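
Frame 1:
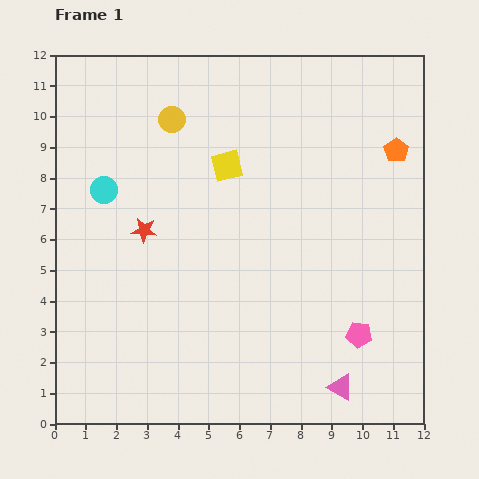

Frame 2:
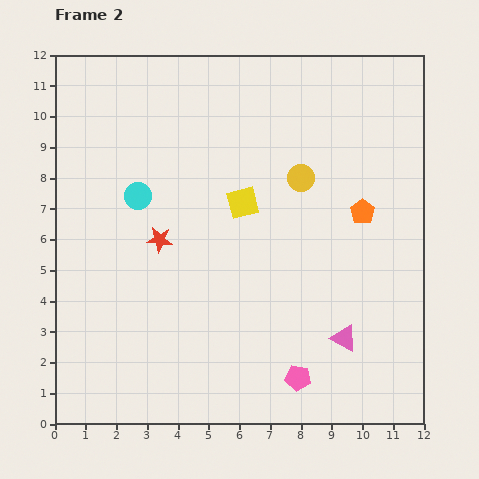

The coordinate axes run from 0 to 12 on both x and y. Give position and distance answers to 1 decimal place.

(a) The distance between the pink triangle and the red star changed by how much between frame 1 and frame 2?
-1.4

Distance in frame 1: 8.2. Distance in frame 2: 6.8.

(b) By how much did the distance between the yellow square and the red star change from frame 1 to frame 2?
-0.4

Distance in frame 1: 3.4. Distance in frame 2: 3.0.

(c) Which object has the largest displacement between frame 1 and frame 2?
the yellow circle

(moved 4.6; next 2.4)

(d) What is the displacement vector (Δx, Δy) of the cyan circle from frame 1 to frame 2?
(1.1, -0.2)

The cyan circle was at (1.6, 7.6) in frame 1 and (2.7, 7.4) in frame 2.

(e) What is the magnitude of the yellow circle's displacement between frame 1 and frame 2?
4.6

The yellow circle moved from (3.8, 9.9) to (8.0, 8.0), a distance of √(4.2² + 1.9²) ≈ 4.6.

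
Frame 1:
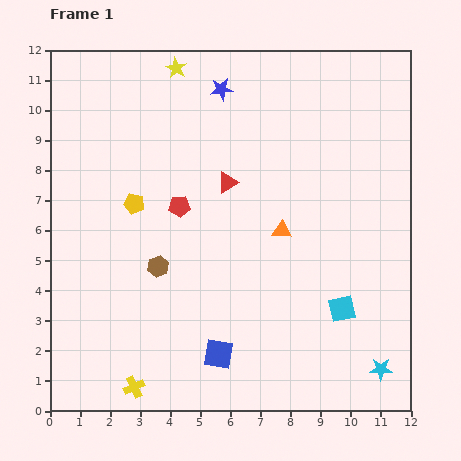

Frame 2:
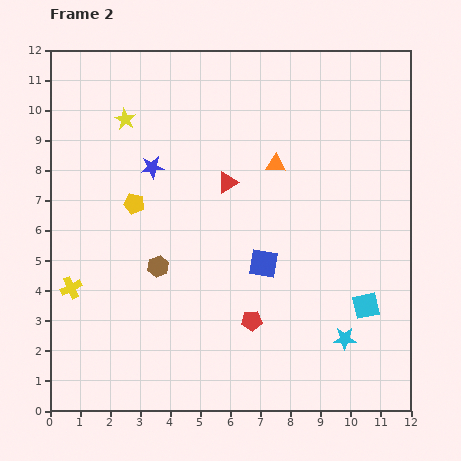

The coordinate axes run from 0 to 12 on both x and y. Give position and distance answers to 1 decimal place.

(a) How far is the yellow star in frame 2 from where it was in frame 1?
2.4

The yellow star moved from (4.2, 11.4) to (2.5, 9.7), a distance of √(1.7² + 1.7²) ≈ 2.4.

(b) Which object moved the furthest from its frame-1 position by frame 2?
the red pentagon

(moved 4.5; next 3.9)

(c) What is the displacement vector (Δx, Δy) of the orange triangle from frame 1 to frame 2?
(-0.2, 2.2)

The orange triangle was at (7.7, 6.0) in frame 1 and (7.5, 8.2) in frame 2.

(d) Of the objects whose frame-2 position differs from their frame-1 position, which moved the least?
the cyan square

(moved 0.8)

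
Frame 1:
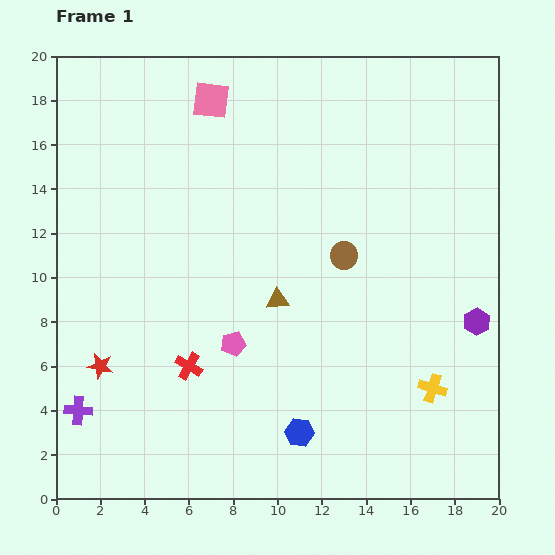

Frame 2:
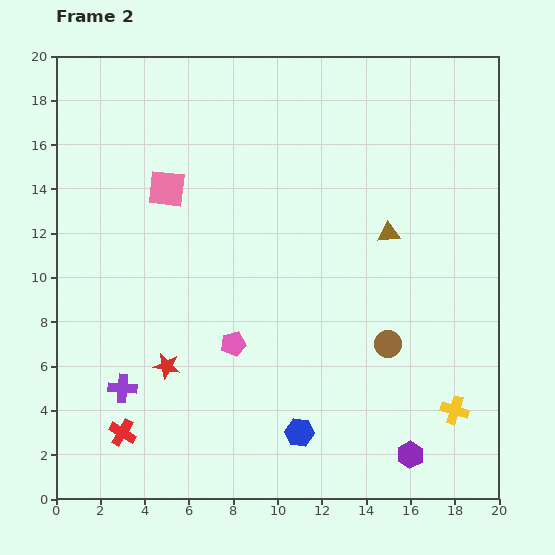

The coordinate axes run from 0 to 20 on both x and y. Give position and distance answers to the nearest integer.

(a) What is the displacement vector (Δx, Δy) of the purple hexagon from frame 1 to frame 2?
(-3, -6)

The purple hexagon was at (19, 8) in frame 1 and (16, 2) in frame 2.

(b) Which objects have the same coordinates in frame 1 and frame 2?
the blue hexagon, the pink pentagon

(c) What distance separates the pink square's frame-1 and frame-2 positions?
4

The pink square moved from (7, 18) to (5, 14), a distance of √(2² + 4²) ≈ 4.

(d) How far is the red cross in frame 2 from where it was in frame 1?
4

The red cross moved from (6, 6) to (3, 3), a distance of √(3² + 3²) ≈ 4.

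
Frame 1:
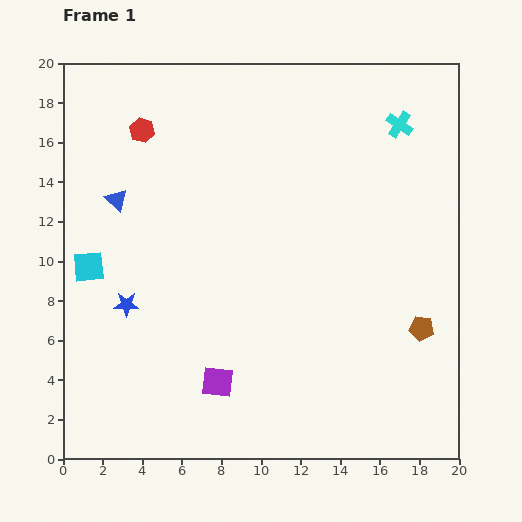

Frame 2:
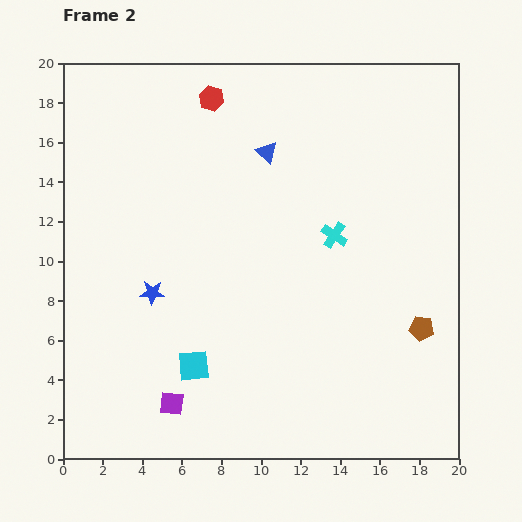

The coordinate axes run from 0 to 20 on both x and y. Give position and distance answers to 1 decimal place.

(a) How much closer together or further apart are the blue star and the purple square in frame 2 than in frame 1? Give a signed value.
-0.3

Distance in frame 1: 6.0. Distance in frame 2: 5.7.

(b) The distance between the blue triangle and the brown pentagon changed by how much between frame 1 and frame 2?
-4.9

Distance in frame 1: 16.7. Distance in frame 2: 11.8.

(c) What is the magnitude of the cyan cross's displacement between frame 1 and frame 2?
6.5

The cyan cross moved from (17.0, 16.9) to (13.7, 11.3), a distance of √(3.3² + 5.6²) ≈ 6.5.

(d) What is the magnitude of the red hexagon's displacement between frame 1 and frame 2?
3.8

The red hexagon moved from (4.0, 16.6) to (7.5, 18.2), a distance of √(3.5² + 1.6²) ≈ 3.8.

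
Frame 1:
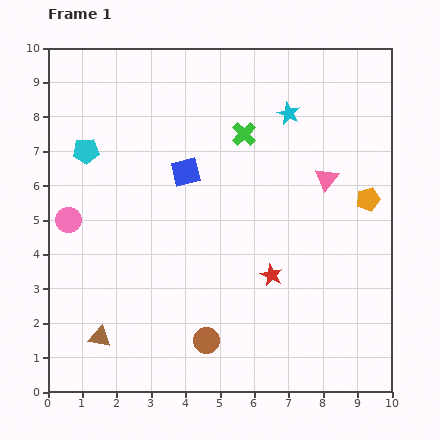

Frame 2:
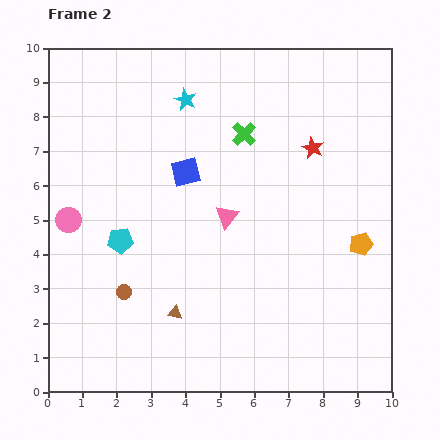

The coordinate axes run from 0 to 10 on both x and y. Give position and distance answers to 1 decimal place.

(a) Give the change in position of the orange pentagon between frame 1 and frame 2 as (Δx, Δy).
(-0.2, -1.3)

The orange pentagon was at (9.3, 5.6) in frame 1 and (9.1, 4.3) in frame 2.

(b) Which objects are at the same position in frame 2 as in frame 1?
the green cross, the pink circle, the blue square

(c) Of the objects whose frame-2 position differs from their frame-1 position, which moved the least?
the orange pentagon

(moved 1.3)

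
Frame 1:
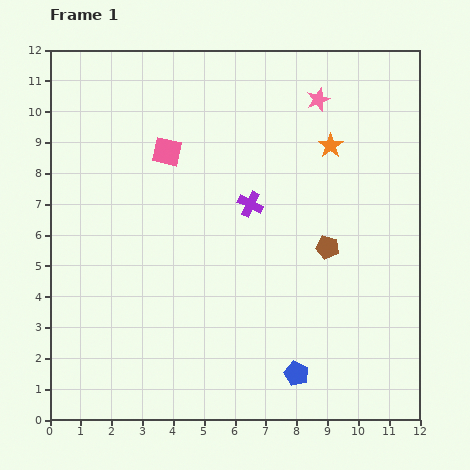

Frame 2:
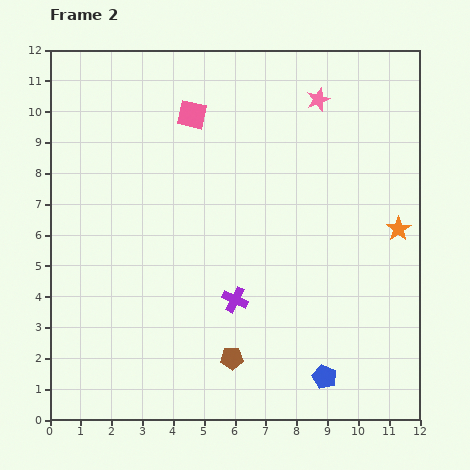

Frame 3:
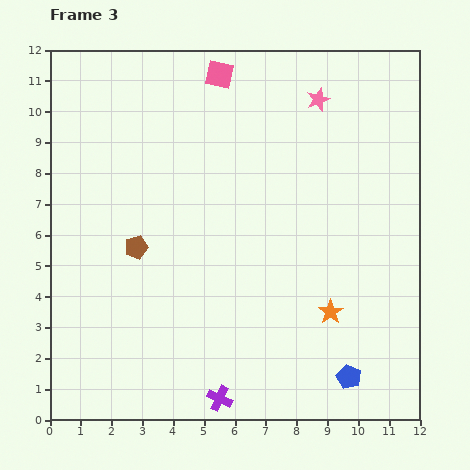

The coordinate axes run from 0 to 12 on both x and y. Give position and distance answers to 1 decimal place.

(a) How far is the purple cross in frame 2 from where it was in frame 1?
3.1

The purple cross moved from (6.5, 7.0) to (6.0, 3.9), a distance of √(0.5² + 3.1²) ≈ 3.1.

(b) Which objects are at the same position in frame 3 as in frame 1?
the pink star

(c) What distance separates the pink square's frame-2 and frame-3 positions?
1.6

The pink square moved from (4.6, 9.9) to (5.5, 11.2), a distance of √(0.9² + 1.3²) ≈ 1.6.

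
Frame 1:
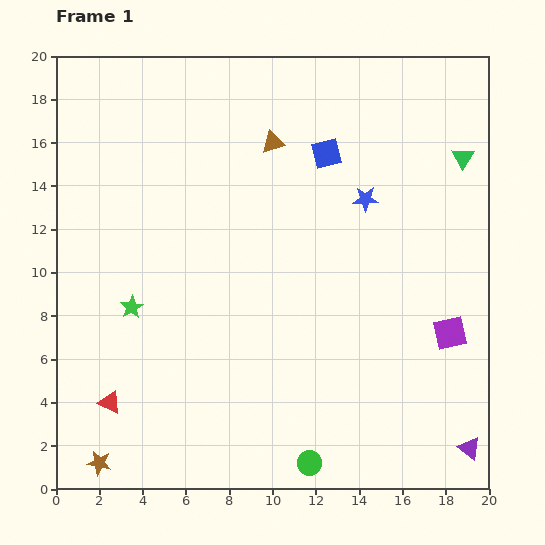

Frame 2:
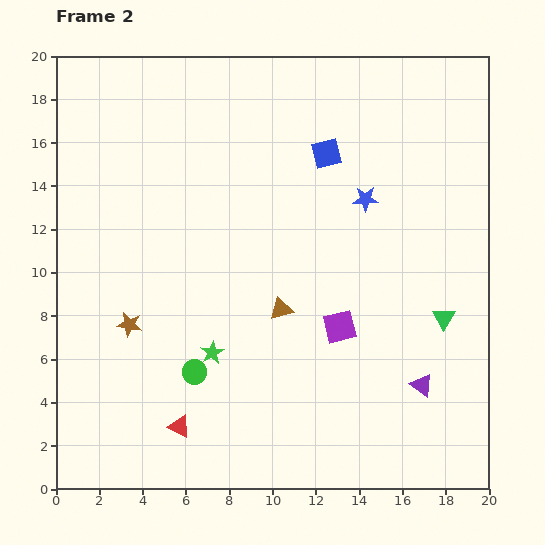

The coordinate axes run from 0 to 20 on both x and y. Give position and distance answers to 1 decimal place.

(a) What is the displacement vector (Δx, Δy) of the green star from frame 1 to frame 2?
(3.7, -2.1)

The green star was at (3.5, 8.4) in frame 1 and (7.2, 6.3) in frame 2.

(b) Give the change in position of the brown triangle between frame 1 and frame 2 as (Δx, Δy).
(0.4, -7.7)

The brown triangle was at (10.0, 16.0) in frame 1 and (10.4, 8.3) in frame 2.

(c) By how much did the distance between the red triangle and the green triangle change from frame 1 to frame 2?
-6.6

Distance in frame 1: 19.8. Distance in frame 2: 13.2.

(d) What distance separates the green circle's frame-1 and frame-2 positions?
6.8

The green circle moved from (11.7, 1.2) to (6.4, 5.4), a distance of √(5.3² + 4.2²) ≈ 6.8.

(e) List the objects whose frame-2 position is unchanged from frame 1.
the blue square, the blue star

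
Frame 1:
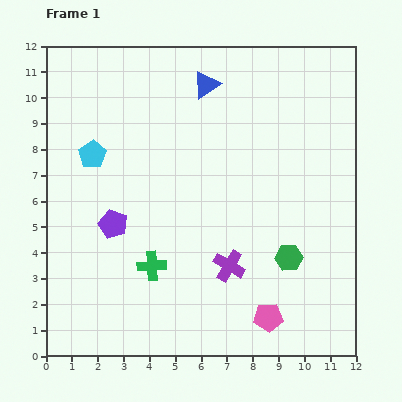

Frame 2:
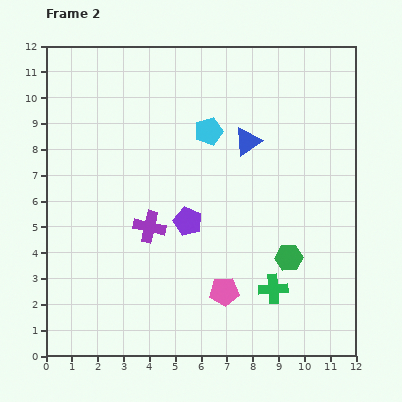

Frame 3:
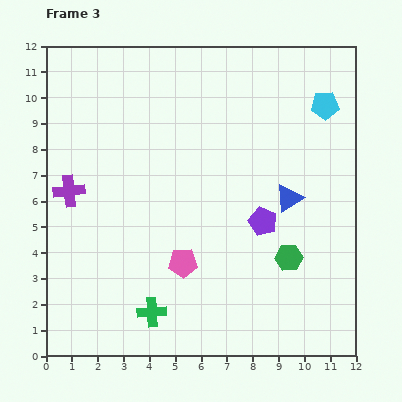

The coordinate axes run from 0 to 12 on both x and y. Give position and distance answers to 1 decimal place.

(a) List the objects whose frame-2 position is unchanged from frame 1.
the green hexagon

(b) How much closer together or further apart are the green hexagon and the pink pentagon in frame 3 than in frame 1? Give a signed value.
+1.7

Distance in frame 1: 2.4. Distance in frame 3: 4.1.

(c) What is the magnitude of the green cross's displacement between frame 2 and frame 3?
4.8

The green cross moved from (8.8, 2.6) to (4.1, 1.7), a distance of √(4.7² + 0.9²) ≈ 4.8.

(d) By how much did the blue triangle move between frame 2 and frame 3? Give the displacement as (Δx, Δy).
(1.6, -2.2)

The blue triangle was at (7.8, 8.3) in frame 2 and (9.4, 6.1) in frame 3.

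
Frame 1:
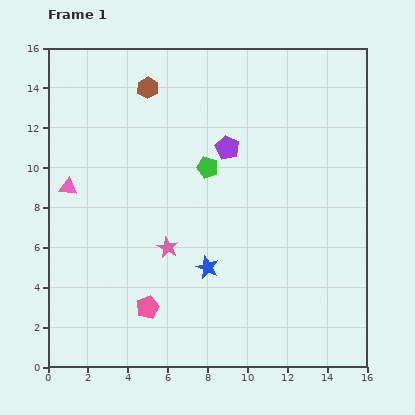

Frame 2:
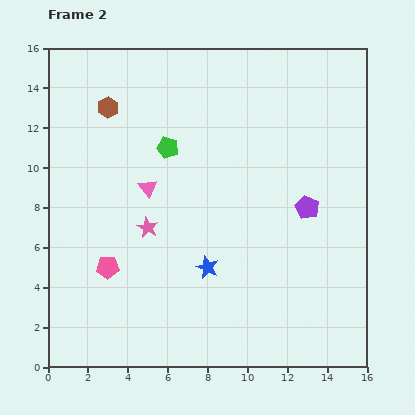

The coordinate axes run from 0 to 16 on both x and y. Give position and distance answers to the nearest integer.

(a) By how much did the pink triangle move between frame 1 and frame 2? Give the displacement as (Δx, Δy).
(4, 0)

The pink triangle was at (1, 9) in frame 1 and (5, 9) in frame 2.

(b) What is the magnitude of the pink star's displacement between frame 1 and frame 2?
1

The pink star moved from (6, 6) to (5, 7), a distance of √(1² + 1²) ≈ 1.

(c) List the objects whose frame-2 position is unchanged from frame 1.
the blue star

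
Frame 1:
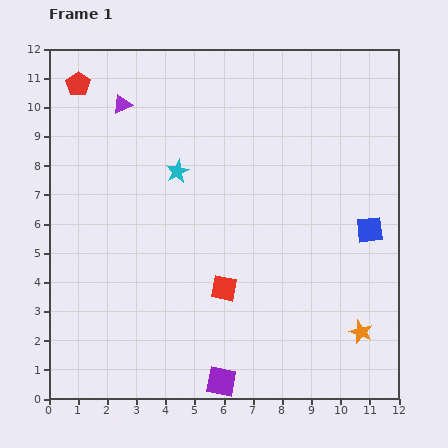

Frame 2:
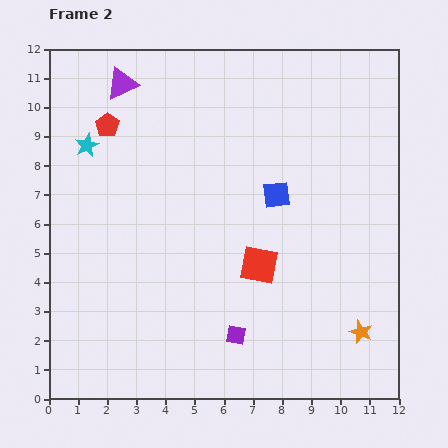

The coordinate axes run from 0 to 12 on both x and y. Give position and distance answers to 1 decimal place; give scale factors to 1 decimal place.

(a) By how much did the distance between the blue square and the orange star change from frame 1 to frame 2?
+2.0

Distance in frame 1: 3.5. Distance in frame 2: 5.5.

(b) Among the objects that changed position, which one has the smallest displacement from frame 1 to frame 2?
the purple triangle

(moved 0.7)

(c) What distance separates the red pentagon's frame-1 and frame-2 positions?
1.7

The red pentagon moved from (1.0, 10.8) to (2.0, 9.4), a distance of √(1.0² + 1.4²) ≈ 1.7.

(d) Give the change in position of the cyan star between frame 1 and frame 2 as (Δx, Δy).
(-3.1, 0.9)

The cyan star was at (4.4, 7.8) in frame 1 and (1.3, 8.7) in frame 2.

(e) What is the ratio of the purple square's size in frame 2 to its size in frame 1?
0.6×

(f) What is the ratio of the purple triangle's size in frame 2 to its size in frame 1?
1.7×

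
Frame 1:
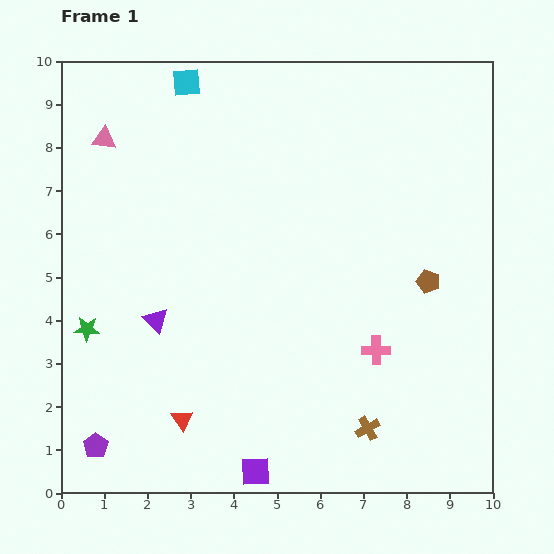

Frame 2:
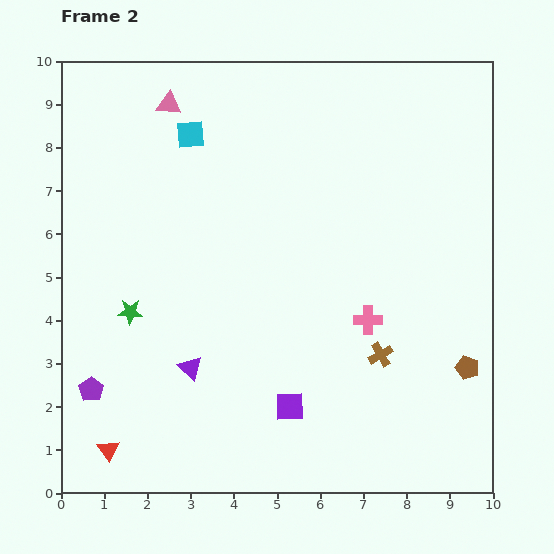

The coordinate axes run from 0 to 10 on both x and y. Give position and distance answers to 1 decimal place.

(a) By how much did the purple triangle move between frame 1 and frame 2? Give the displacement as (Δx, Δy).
(0.8, -1.1)

The purple triangle was at (2.2, 4.0) in frame 1 and (3.0, 2.9) in frame 2.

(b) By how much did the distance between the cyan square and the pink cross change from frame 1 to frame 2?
-1.7

Distance in frame 1: 7.6. Distance in frame 2: 5.9.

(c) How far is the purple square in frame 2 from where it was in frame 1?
1.7

The purple square moved from (4.5, 0.5) to (5.3, 2.0), a distance of √(0.8² + 1.5²) ≈ 1.7.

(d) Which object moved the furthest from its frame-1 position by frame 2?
the brown pentagon

(moved 2.2; next 1.8)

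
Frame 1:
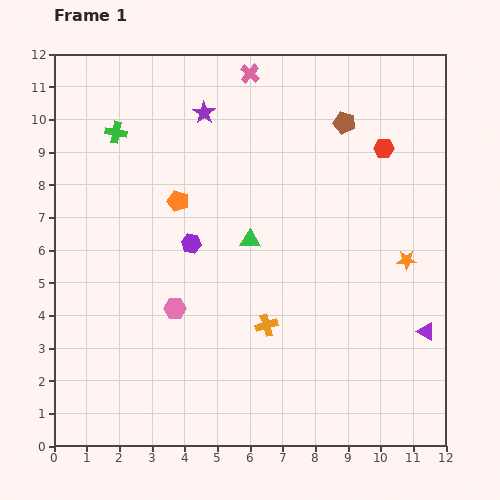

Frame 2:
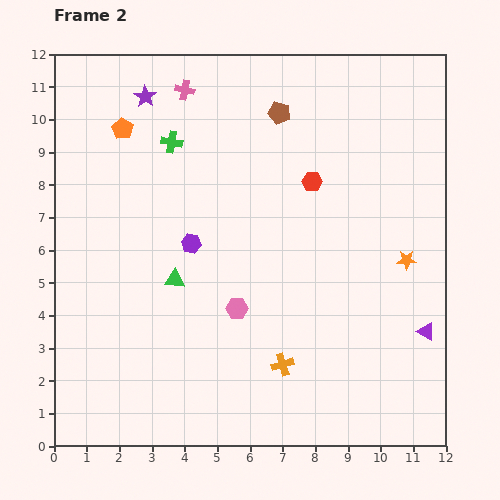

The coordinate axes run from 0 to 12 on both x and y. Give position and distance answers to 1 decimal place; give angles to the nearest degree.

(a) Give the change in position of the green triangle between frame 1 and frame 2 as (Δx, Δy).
(-2.3, -1.2)

The green triangle was at (6.0, 6.3) in frame 1 and (3.7, 5.1) in frame 2.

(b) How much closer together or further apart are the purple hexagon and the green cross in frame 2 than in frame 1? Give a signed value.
-0.9

Distance in frame 1: 4.1. Distance in frame 2: 3.2.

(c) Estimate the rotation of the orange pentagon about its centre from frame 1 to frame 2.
16° clockwise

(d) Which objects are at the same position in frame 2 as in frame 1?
the purple hexagon, the orange star, the purple triangle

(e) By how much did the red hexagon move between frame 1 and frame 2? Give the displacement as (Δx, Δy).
(-2.2, -1.0)

The red hexagon was at (10.1, 9.1) in frame 1 and (7.9, 8.1) in frame 2.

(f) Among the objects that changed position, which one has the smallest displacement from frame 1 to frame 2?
the orange cross

(moved 1.3)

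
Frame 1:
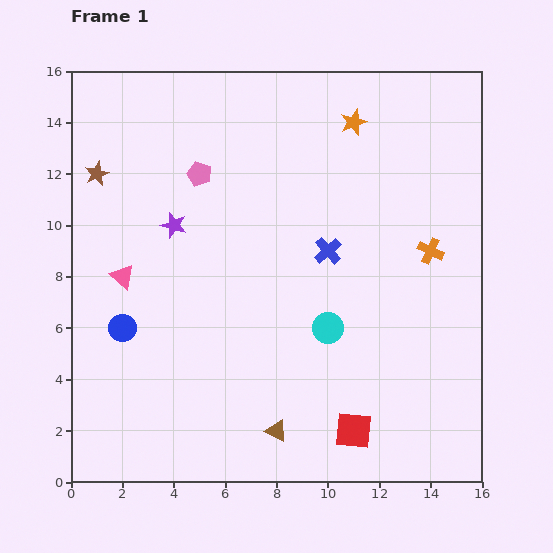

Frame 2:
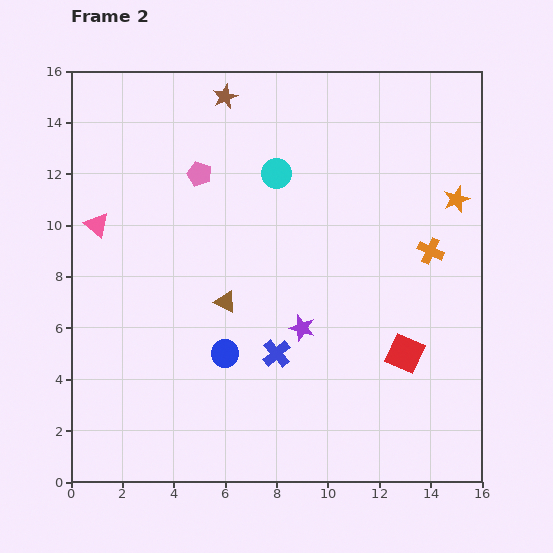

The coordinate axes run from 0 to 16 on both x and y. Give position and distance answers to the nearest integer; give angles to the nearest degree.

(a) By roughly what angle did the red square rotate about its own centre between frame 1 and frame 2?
19° clockwise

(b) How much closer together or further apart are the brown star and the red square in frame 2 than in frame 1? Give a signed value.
-2

Distance in frame 1: 14. Distance in frame 2: 12.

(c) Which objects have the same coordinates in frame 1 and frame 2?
the pink pentagon, the orange cross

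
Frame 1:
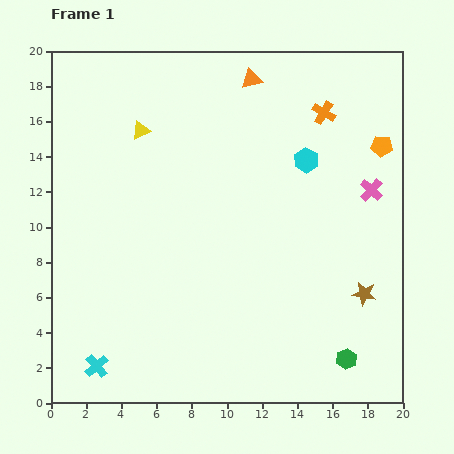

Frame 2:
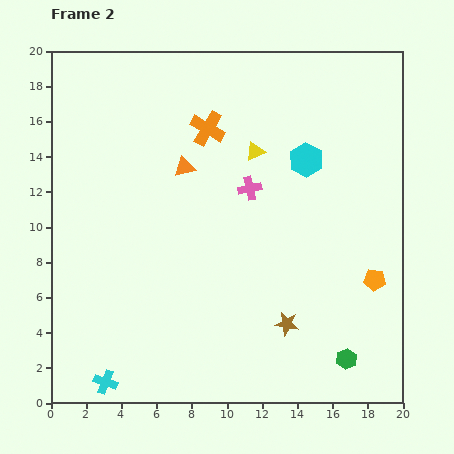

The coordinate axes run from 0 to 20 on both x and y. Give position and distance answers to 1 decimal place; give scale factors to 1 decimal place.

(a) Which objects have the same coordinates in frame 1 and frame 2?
the cyan hexagon, the green hexagon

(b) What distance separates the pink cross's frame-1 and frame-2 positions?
6.9

The pink cross moved from (18.2, 12.1) to (11.3, 12.2), a distance of √(6.9² + 0.1²) ≈ 6.9.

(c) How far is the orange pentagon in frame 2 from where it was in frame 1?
7.6

The orange pentagon moved from (18.8, 14.6) to (18.4, 7.0), a distance of √(0.4² + 7.6²) ≈ 7.6.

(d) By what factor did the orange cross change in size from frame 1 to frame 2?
1.5×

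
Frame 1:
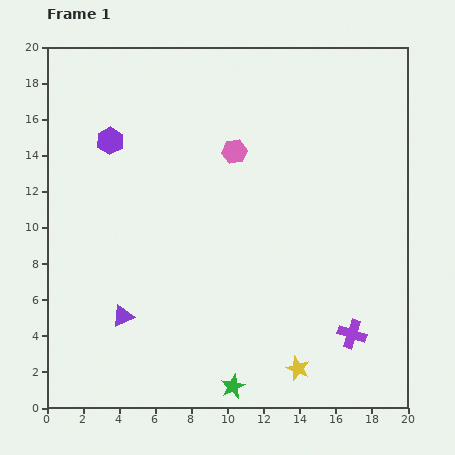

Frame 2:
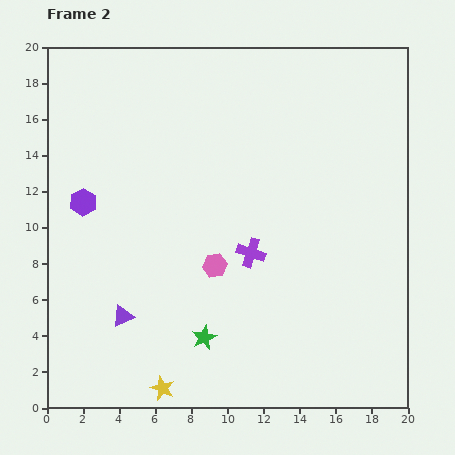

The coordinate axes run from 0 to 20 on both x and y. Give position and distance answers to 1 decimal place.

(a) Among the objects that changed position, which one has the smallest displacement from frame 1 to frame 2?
the green star

(moved 3.1)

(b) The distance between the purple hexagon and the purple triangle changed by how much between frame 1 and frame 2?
-3.0

Distance in frame 1: 9.7. Distance in frame 2: 6.7.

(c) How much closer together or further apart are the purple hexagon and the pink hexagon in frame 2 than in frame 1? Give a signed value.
+1.2

Distance in frame 1: 6.9. Distance in frame 2: 8.1.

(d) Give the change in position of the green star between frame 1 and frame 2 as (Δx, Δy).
(-1.6, 2.7)

The green star was at (10.3, 1.2) in frame 1 and (8.7, 3.9) in frame 2.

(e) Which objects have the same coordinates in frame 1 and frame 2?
the purple triangle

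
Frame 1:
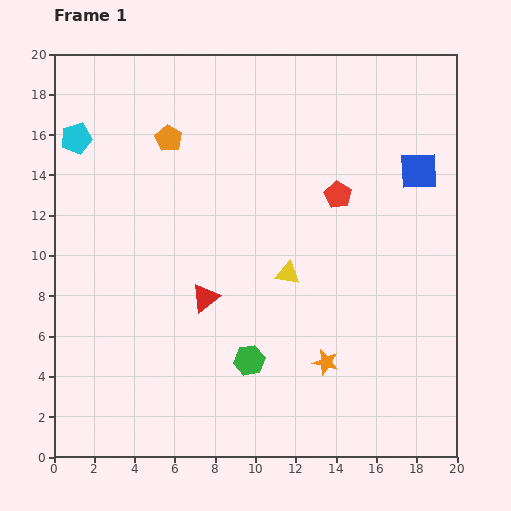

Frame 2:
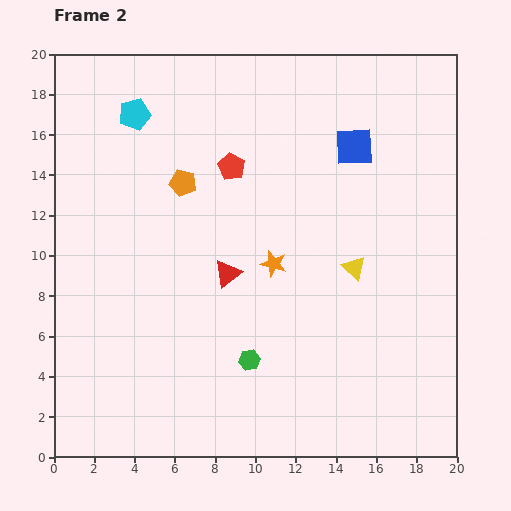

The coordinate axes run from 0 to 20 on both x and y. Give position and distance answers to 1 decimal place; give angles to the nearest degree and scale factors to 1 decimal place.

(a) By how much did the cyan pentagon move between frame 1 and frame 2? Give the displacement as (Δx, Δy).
(2.9, 1.2)

The cyan pentagon was at (1.1, 15.8) in frame 1 and (4.0, 17.0) in frame 2.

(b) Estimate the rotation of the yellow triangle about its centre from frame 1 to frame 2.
33° clockwise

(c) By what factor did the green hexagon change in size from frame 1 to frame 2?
0.7×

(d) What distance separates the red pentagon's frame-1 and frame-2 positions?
5.5

The red pentagon moved from (14.1, 13.0) to (8.8, 14.4), a distance of √(5.3² + 1.4²) ≈ 5.5.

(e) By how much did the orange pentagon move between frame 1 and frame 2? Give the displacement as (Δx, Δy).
(0.7, -2.2)

The orange pentagon was at (5.7, 15.8) in frame 1 and (6.4, 13.6) in frame 2.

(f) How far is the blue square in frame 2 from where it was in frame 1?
3.4

The blue square moved from (18.1, 14.2) to (14.9, 15.4), a distance of √(3.2² + 1.2²) ≈ 3.4.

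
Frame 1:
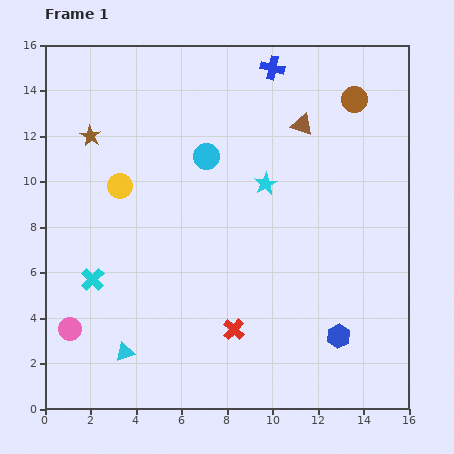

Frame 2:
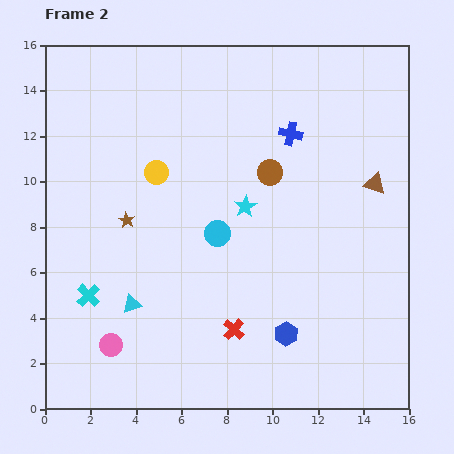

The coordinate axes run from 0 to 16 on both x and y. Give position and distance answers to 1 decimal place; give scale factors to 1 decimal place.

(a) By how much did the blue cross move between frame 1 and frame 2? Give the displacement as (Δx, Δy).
(0.8, -2.9)

The blue cross was at (10.0, 15.0) in frame 1 and (10.8, 12.1) in frame 2.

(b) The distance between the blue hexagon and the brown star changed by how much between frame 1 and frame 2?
-5.4

Distance in frame 1: 14.0. Distance in frame 2: 8.6.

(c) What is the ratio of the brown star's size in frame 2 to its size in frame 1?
0.8×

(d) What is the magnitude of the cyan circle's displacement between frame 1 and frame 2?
3.4

The cyan circle moved from (7.1, 11.1) to (7.6, 7.7), a distance of √(0.5² + 3.4²) ≈ 3.4.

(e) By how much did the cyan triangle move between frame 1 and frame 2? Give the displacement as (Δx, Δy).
(0.3, 2.1)

The cyan triangle was at (3.5, 2.5) in frame 1 and (3.8, 4.6) in frame 2.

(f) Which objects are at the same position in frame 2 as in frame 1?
the red cross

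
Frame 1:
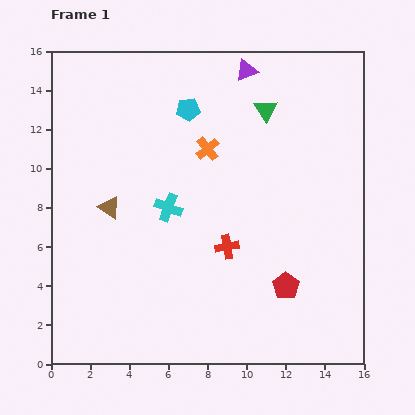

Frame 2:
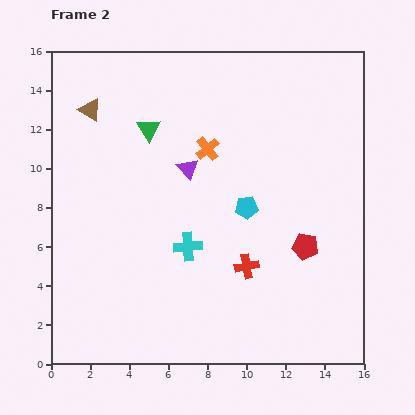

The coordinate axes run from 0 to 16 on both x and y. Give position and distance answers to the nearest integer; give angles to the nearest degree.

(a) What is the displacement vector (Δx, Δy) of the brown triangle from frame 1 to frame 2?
(-1, 5)

The brown triangle was at (3, 8) in frame 1 and (2, 13) in frame 2.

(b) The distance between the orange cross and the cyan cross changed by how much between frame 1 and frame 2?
+1

Distance in frame 1: 4. Distance in frame 2: 5.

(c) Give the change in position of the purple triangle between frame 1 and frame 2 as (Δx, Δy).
(-3, -5)

The purple triangle was at (10, 15) in frame 1 and (7, 10) in frame 2.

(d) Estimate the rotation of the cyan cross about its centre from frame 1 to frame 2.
26° counter-clockwise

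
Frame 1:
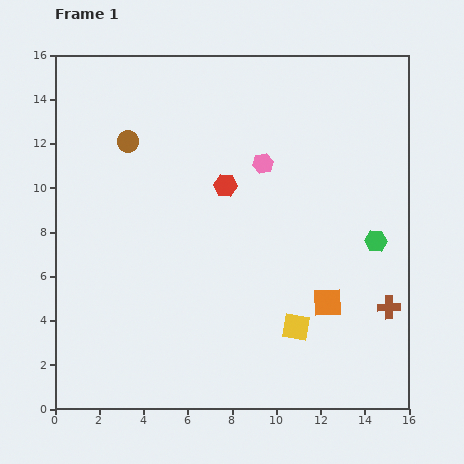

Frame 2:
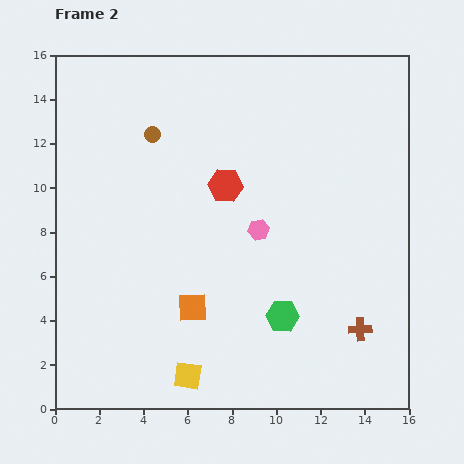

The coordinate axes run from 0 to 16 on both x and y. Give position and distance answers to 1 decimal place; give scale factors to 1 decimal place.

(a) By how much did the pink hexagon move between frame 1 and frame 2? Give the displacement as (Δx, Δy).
(-0.2, -3.0)

The pink hexagon was at (9.4, 11.1) in frame 1 and (9.2, 8.1) in frame 2.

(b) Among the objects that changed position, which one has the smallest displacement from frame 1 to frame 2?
the brown circle

(moved 1.1)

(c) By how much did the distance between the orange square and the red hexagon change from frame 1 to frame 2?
-1.3

Distance in frame 1: 7.0. Distance in frame 2: 5.7.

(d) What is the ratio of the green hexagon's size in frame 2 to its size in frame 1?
1.5×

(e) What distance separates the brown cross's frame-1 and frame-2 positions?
1.6

The brown cross moved from (15.1, 4.6) to (13.8, 3.6), a distance of √(1.3² + 1.0²) ≈ 1.6.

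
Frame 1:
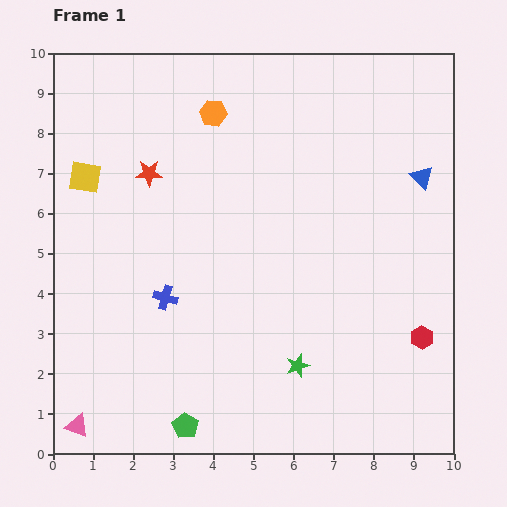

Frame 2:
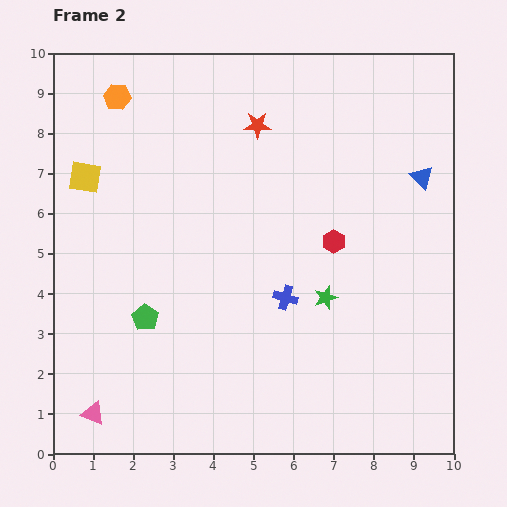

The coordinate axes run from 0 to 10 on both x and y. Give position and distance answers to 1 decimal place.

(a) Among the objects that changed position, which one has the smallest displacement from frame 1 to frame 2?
the pink triangle

(moved 0.5)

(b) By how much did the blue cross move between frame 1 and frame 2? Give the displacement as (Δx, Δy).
(3.0, 0.0)

The blue cross was at (2.8, 3.9) in frame 1 and (5.8, 3.9) in frame 2.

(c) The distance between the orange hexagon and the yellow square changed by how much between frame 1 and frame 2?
-1.4

Distance in frame 1: 3.6. Distance in frame 2: 2.2.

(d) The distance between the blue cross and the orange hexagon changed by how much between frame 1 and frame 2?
+1.7

Distance in frame 1: 4.8. Distance in frame 2: 6.5.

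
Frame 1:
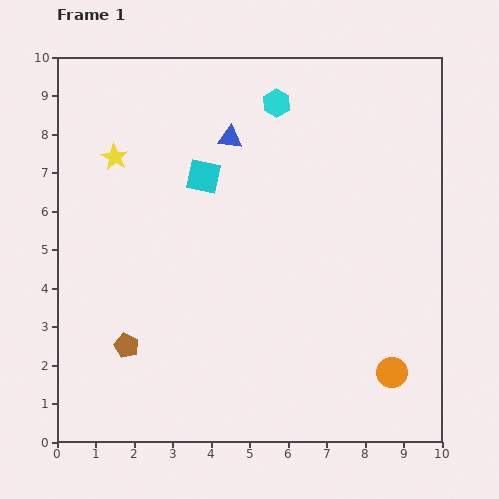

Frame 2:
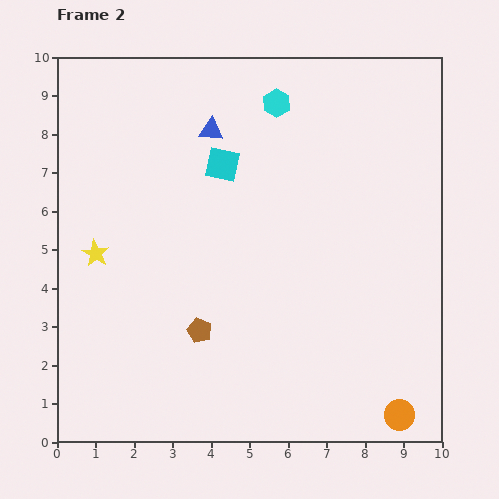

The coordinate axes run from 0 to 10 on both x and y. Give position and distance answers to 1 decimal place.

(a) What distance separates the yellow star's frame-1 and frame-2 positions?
2.5

The yellow star moved from (1.5, 7.4) to (1.0, 4.9), a distance of √(0.5² + 2.5²) ≈ 2.5.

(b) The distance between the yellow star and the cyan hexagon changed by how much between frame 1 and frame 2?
+1.7

Distance in frame 1: 4.4. Distance in frame 2: 6.1.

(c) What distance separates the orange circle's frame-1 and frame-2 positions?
1.1

The orange circle moved from (8.7, 1.8) to (8.9, 0.7), a distance of √(0.2² + 1.1²) ≈ 1.1.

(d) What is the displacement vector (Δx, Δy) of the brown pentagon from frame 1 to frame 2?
(1.9, 0.4)

The brown pentagon was at (1.8, 2.5) in frame 1 and (3.7, 2.9) in frame 2.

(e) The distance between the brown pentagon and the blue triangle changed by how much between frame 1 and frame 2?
-0.8

Distance in frame 1: 6.0. Distance in frame 2: 5.2.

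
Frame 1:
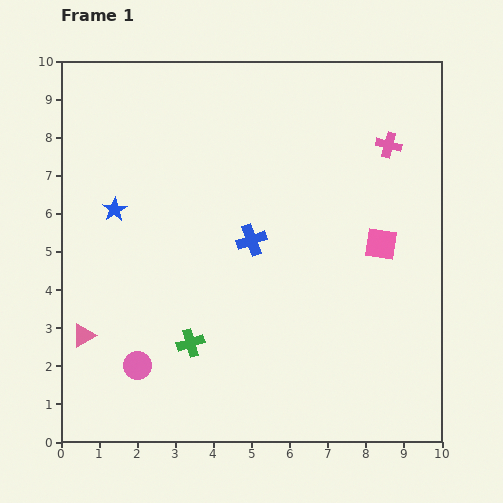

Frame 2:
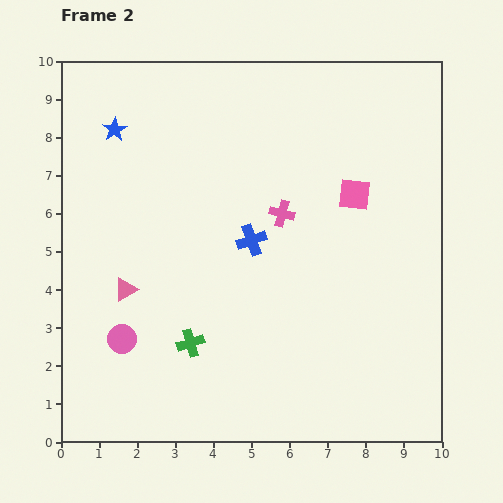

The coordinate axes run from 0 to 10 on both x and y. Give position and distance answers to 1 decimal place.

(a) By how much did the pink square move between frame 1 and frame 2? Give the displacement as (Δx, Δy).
(-0.7, 1.3)

The pink square was at (8.4, 5.2) in frame 1 and (7.7, 6.5) in frame 2.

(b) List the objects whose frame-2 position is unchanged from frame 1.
the green cross, the blue cross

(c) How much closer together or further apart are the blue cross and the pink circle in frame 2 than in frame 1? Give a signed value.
-0.2

Distance in frame 1: 4.5. Distance in frame 2: 4.3.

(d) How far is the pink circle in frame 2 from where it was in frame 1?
0.8

The pink circle moved from (2.0, 2.0) to (1.6, 2.7), a distance of √(0.4² + 0.7²) ≈ 0.8.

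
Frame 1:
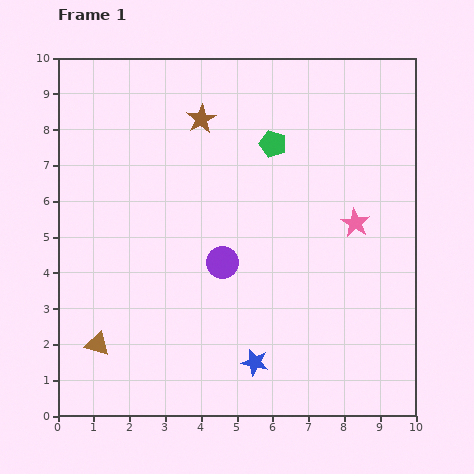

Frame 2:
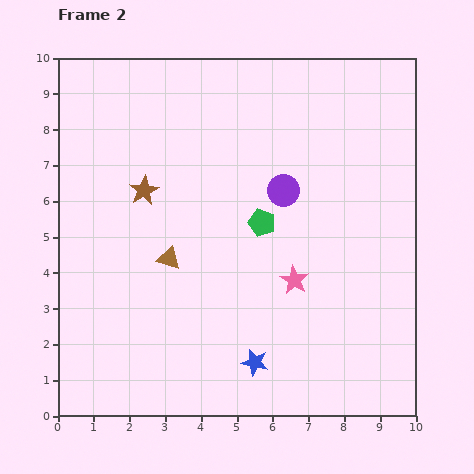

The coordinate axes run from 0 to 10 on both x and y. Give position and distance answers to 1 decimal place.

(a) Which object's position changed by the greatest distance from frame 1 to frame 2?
the brown triangle

(moved 3.1; next 2.6)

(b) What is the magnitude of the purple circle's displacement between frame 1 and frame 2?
2.6

The purple circle moved from (4.6, 4.3) to (6.3, 6.3), a distance of √(1.7² + 2.0²) ≈ 2.6.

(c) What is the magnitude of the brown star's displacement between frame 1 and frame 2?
2.6

The brown star moved from (4.0, 8.3) to (2.4, 6.3), a distance of √(1.6² + 2.0²) ≈ 2.6.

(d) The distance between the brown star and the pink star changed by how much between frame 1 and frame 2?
-0.3

Distance in frame 1: 5.2. Distance in frame 2: 4.9.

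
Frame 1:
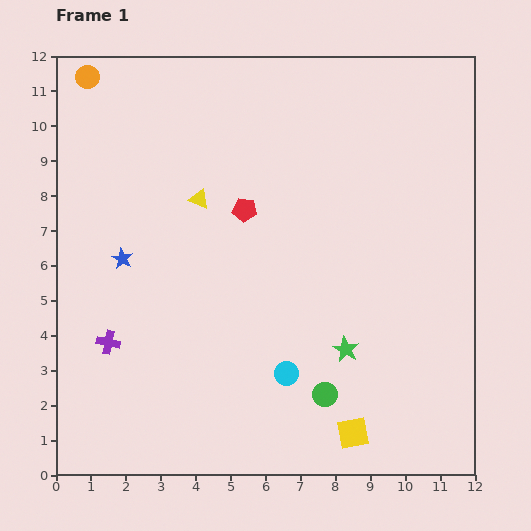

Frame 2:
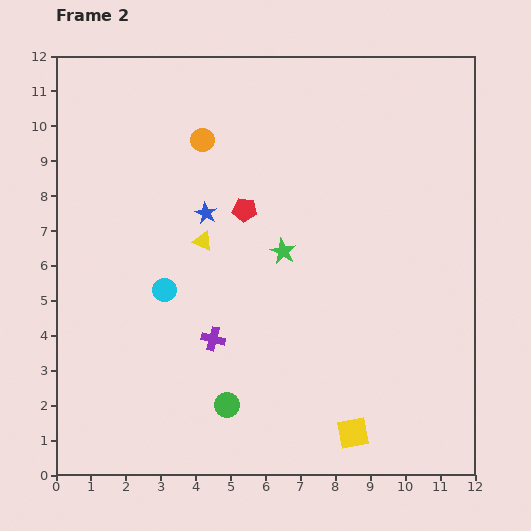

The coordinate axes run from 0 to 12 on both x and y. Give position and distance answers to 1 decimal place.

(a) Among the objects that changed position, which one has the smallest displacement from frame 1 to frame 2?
the yellow triangle

(moved 1.2)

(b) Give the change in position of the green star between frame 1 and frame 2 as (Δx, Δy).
(-1.8, 2.8)

The green star was at (8.3, 3.6) in frame 1 and (6.5, 6.4) in frame 2.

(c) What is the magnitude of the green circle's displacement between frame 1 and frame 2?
2.8

The green circle moved from (7.7, 2.3) to (4.9, 2.0), a distance of √(2.8² + 0.3²) ≈ 2.8.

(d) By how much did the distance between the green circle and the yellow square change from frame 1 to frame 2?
+2.3

Distance in frame 1: 1.4. Distance in frame 2: 3.7.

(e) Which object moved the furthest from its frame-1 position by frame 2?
the cyan circle

(moved 4.2; next 3.8)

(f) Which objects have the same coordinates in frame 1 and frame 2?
the red pentagon, the yellow square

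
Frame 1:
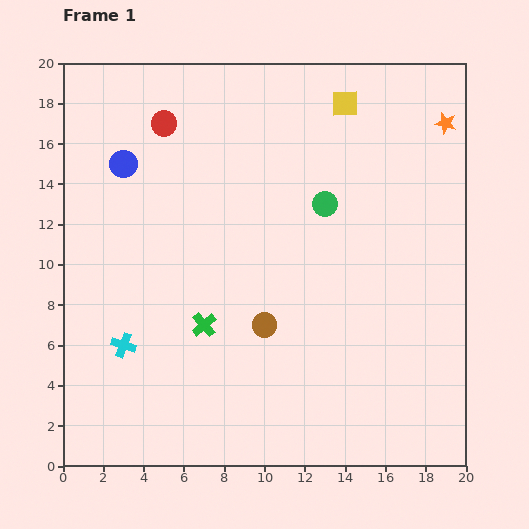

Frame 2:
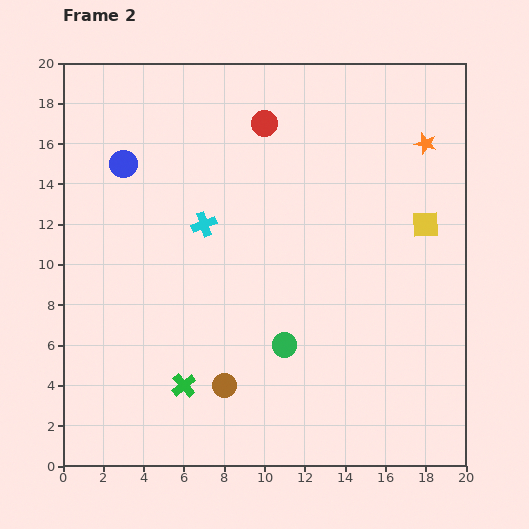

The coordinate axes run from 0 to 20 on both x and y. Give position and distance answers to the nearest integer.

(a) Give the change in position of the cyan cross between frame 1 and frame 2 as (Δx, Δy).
(4, 6)

The cyan cross was at (3, 6) in frame 1 and (7, 12) in frame 2.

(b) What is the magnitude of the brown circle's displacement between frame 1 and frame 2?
4

The brown circle moved from (10, 7) to (8, 4), a distance of √(2² + 3²) ≈ 4.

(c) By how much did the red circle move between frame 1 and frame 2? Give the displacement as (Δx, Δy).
(5, 0)

The red circle was at (5, 17) in frame 1 and (10, 17) in frame 2.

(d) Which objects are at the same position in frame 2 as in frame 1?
the blue circle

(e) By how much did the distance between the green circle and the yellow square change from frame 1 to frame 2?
+4

Distance in frame 1: 5. Distance in frame 2: 9.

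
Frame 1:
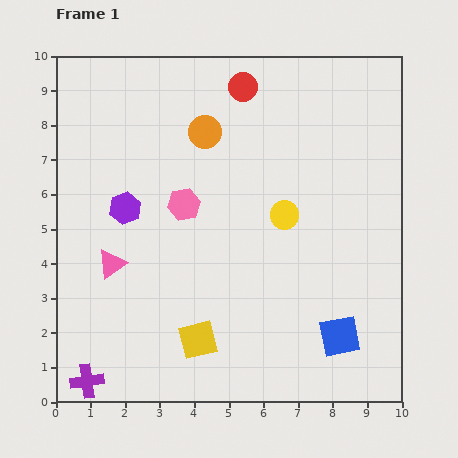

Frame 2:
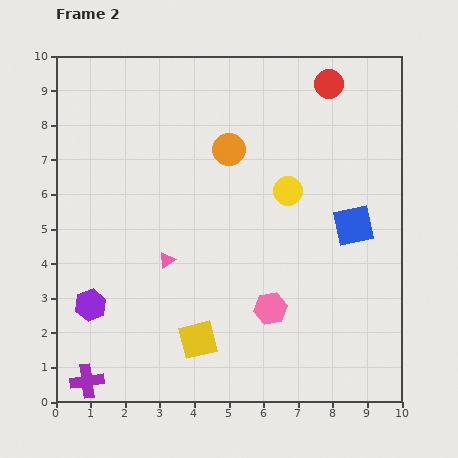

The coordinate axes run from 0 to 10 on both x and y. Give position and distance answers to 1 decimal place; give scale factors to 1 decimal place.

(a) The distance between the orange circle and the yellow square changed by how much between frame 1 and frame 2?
-0.4

Distance in frame 1: 6.0. Distance in frame 2: 5.6.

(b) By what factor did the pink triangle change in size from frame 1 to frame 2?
0.6×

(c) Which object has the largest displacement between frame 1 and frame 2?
the pink hexagon

(moved 3.9; next 3.2)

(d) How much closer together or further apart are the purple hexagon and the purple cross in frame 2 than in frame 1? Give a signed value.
-2.9

Distance in frame 1: 5.1. Distance in frame 2: 2.2.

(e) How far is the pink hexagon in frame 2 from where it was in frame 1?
3.9

The pink hexagon moved from (3.7, 5.7) to (6.2, 2.7), a distance of √(2.5² + 3.0²) ≈ 3.9.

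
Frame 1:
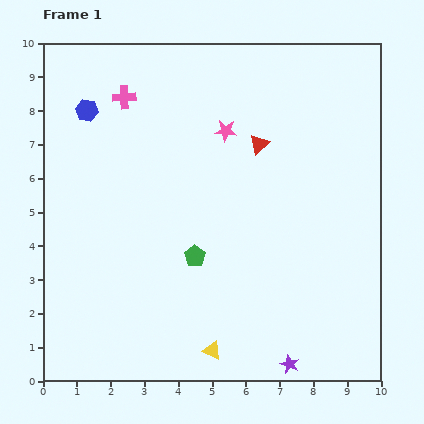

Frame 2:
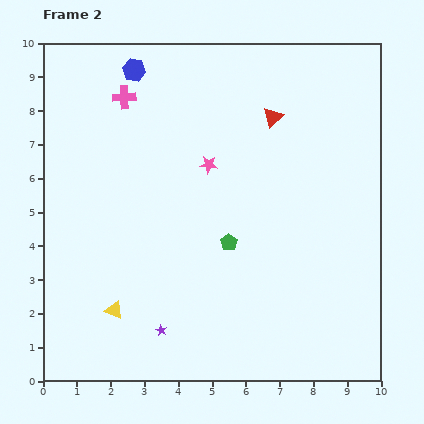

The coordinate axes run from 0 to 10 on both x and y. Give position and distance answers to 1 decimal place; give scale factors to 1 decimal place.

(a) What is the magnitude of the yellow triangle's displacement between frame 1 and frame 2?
3.1

The yellow triangle moved from (5.0, 0.9) to (2.1, 2.1), a distance of √(2.9² + 1.2²) ≈ 3.1.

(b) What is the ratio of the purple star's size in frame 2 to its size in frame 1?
0.6×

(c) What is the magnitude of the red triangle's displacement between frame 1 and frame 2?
0.9

The red triangle moved from (6.4, 7.0) to (6.8, 7.8), a distance of √(0.4² + 0.8²) ≈ 0.9.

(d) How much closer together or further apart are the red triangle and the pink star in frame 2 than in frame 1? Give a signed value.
+1.3

Distance in frame 1: 1.1. Distance in frame 2: 2.4.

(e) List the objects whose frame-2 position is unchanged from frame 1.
the pink cross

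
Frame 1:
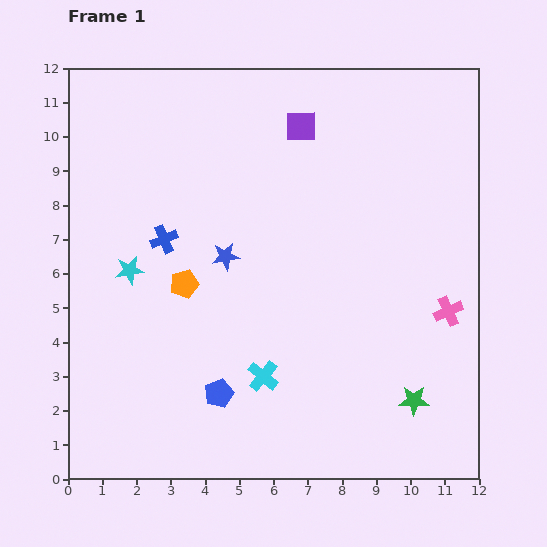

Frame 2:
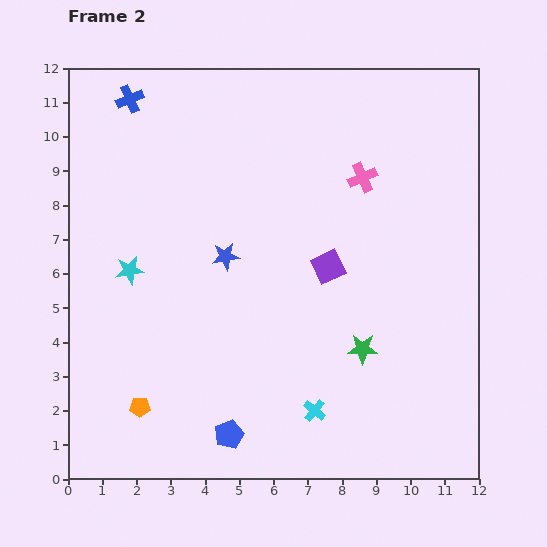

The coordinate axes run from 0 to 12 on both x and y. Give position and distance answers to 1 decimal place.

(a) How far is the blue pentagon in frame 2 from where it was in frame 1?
1.2

The blue pentagon moved from (4.4, 2.5) to (4.7, 1.3), a distance of √(0.3² + 1.2²) ≈ 1.2.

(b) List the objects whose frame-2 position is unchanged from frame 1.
the cyan star, the blue star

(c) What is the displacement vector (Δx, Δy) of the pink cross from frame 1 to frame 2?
(-2.5, 3.9)

The pink cross was at (11.1, 4.9) in frame 1 and (8.6, 8.8) in frame 2.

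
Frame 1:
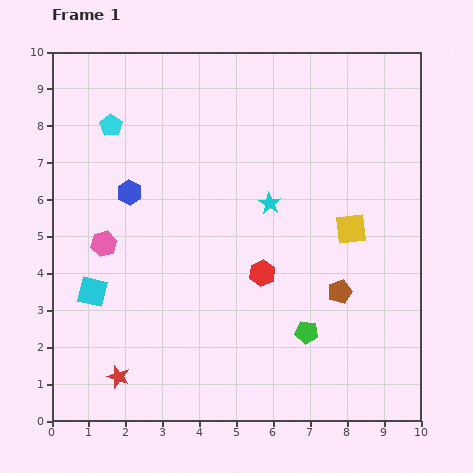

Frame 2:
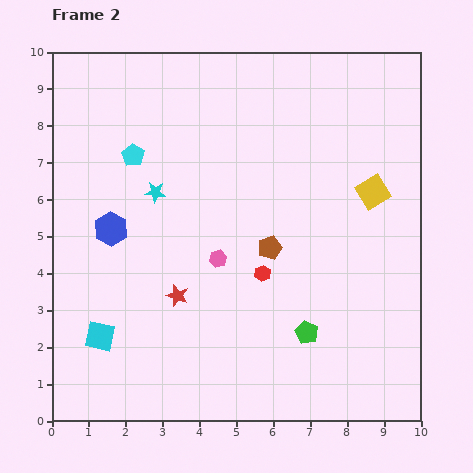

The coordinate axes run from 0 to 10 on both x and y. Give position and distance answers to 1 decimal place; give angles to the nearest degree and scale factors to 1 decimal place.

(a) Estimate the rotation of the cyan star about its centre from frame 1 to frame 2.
26° counter-clockwise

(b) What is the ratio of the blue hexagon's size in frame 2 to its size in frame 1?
1.4×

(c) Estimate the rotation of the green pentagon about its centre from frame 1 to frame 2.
20° clockwise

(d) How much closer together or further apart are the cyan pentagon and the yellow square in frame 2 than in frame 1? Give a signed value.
-0.5

Distance in frame 1: 7.1. Distance in frame 2: 6.6.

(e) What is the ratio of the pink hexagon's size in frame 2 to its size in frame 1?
0.7×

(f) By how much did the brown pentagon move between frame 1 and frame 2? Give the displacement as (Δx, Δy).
(-1.9, 1.2)

The brown pentagon was at (7.8, 3.5) in frame 1 and (5.9, 4.7) in frame 2.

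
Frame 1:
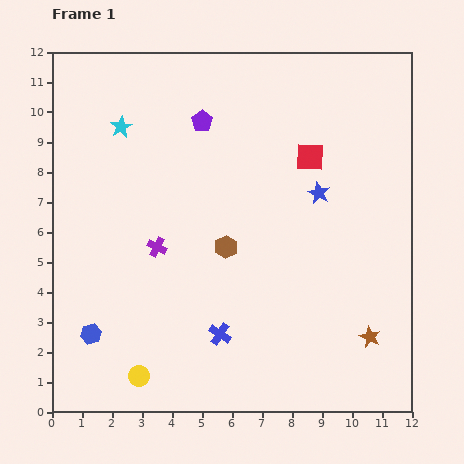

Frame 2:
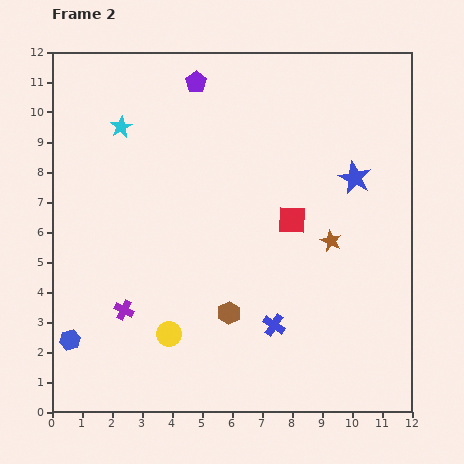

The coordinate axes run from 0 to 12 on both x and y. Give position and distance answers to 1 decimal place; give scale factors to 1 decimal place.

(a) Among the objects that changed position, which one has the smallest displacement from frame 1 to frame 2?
the blue hexagon

(moved 0.7)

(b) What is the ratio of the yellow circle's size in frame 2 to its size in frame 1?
1.3×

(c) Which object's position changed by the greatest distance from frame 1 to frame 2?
the brown star

(moved 3.5; next 2.4)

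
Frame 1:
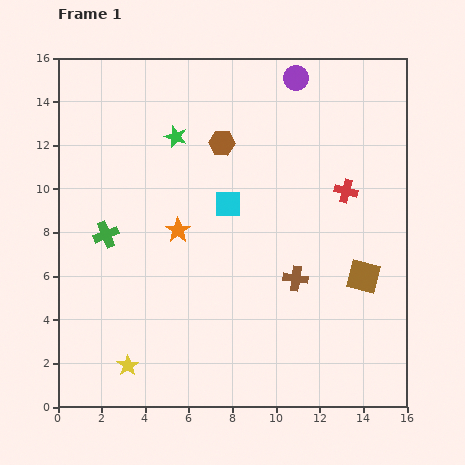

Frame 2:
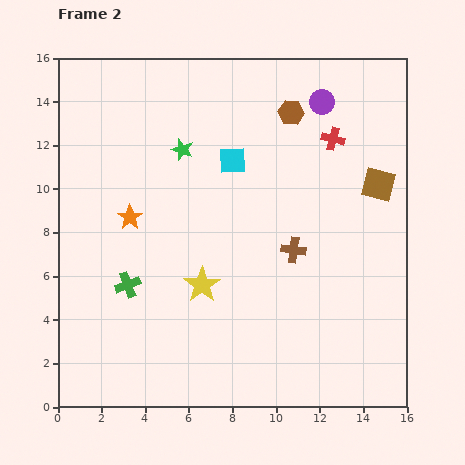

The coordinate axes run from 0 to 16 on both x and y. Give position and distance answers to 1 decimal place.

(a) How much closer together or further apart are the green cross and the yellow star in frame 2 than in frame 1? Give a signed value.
-2.7

Distance in frame 1: 6.1. Distance in frame 2: 3.4.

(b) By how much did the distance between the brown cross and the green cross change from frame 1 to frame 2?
-1.1

Distance in frame 1: 8.9. Distance in frame 2: 7.8.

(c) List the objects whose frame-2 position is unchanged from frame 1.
none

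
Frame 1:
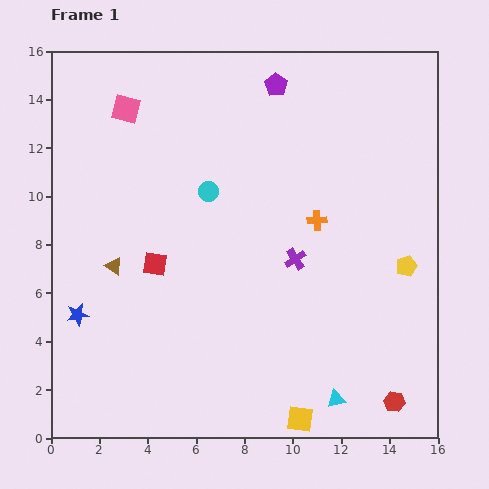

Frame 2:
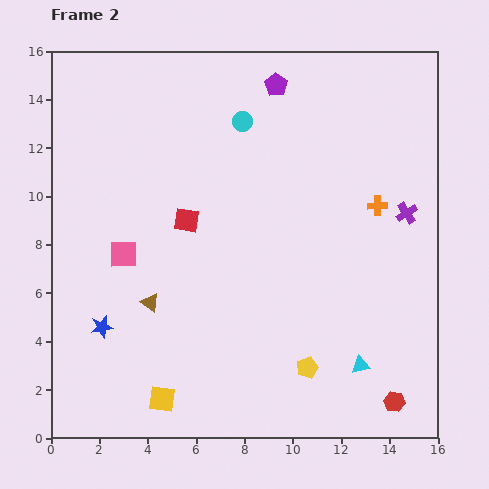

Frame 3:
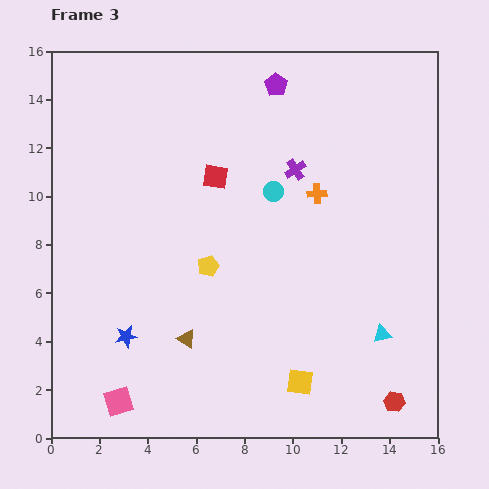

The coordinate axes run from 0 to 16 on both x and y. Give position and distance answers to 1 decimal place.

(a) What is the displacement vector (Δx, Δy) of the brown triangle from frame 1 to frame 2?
(1.5, -1.5)

The brown triangle was at (2.6, 7.1) in frame 1 and (4.1, 5.6) in frame 2.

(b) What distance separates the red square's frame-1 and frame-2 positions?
2.2

The red square moved from (4.3, 7.2) to (5.6, 9.0), a distance of √(1.3² + 1.8²) ≈ 2.2.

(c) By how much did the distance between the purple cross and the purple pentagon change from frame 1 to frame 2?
+0.4

Distance in frame 1: 7.2. Distance in frame 2: 7.6.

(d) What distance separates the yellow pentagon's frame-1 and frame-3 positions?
8.2

The yellow pentagon moved from (14.7, 7.1) to (6.5, 7.1), a distance of √(8.2² + 0.0²) ≈ 8.2.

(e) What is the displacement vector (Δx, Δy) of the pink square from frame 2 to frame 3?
(-0.2, -6.1)

The pink square was at (3.0, 7.6) in frame 2 and (2.8, 1.5) in frame 3.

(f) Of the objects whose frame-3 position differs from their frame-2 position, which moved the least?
the blue star

(moved 1.1)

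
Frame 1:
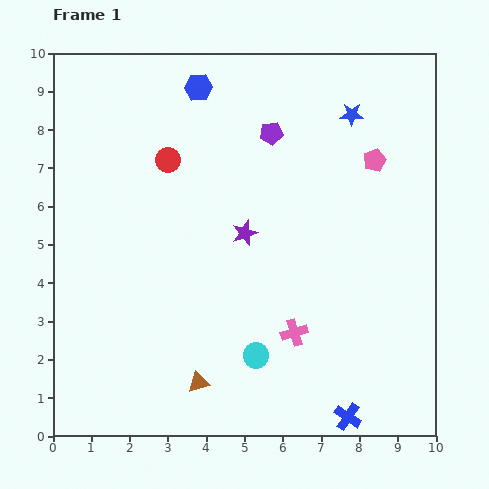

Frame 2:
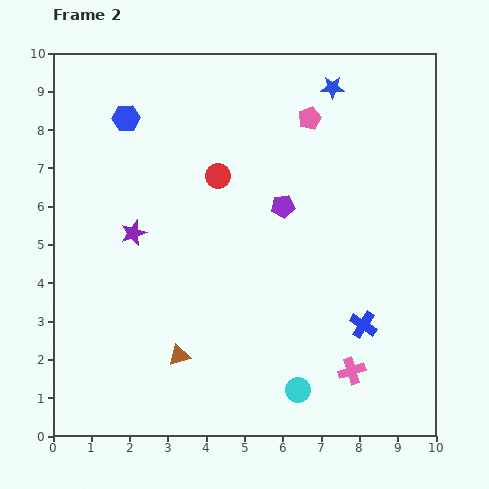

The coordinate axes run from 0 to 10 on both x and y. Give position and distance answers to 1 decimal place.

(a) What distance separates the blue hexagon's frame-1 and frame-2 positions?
2.1

The blue hexagon moved from (3.8, 9.1) to (1.9, 8.3), a distance of √(1.9² + 0.8²) ≈ 2.1.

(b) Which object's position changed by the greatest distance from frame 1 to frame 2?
the purple star

(moved 2.9; next 2.4)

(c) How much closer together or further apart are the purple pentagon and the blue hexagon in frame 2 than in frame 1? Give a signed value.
+2.5

Distance in frame 1: 2.2. Distance in frame 2: 4.7.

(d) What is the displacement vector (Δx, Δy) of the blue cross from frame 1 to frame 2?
(0.4, 2.4)

The blue cross was at (7.7, 0.5) in frame 1 and (8.1, 2.9) in frame 2.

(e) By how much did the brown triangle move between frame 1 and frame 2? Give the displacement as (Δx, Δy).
(-0.5, 0.7)

The brown triangle was at (3.8, 1.4) in frame 1 and (3.3, 2.1) in frame 2.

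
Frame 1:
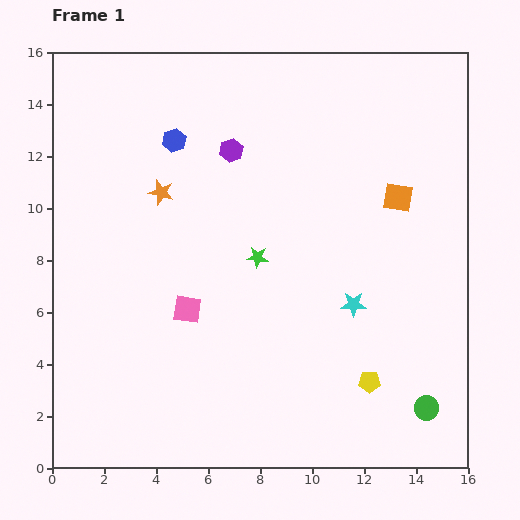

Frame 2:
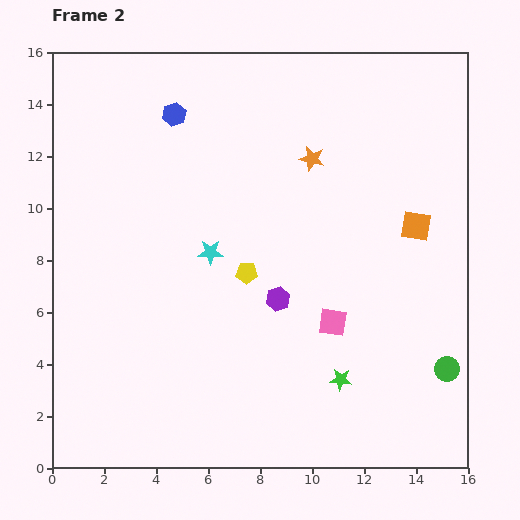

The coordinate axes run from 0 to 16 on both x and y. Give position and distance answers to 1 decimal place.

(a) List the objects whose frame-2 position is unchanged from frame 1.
none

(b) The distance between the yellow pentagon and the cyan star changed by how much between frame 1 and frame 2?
-1.5

Distance in frame 1: 3.1. Distance in frame 2: 1.6.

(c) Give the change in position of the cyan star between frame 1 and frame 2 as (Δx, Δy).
(-5.5, 2.0)

The cyan star was at (11.6, 6.3) in frame 1 and (6.1, 8.3) in frame 2.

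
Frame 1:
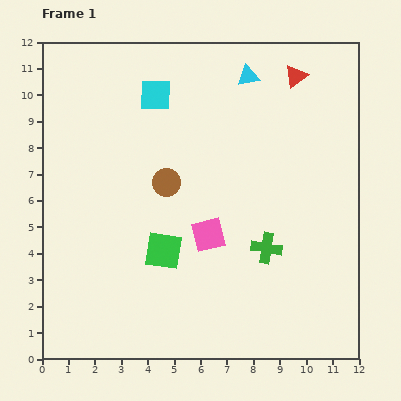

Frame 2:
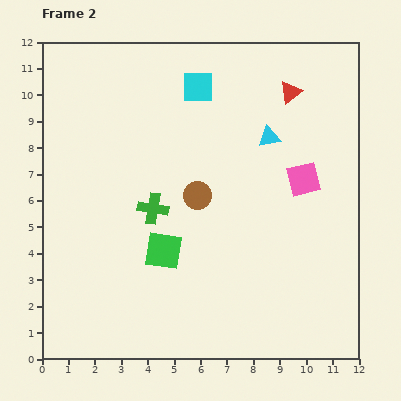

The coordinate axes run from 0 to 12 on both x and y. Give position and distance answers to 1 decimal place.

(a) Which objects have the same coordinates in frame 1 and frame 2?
the green square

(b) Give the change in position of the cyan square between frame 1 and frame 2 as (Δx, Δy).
(1.6, 0.3)

The cyan square was at (4.3, 10.0) in frame 1 and (5.9, 10.3) in frame 2.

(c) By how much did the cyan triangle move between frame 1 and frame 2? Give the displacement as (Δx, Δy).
(0.8, -2.3)

The cyan triangle was at (7.8, 10.7) in frame 1 and (8.6, 8.4) in frame 2.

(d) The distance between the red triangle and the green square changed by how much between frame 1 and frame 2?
-0.6

Distance in frame 1: 8.3. Distance in frame 2: 7.7.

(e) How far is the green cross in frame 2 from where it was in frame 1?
4.6

The green cross moved from (8.5, 4.2) to (4.2, 5.7), a distance of √(4.3² + 1.5²) ≈ 4.6.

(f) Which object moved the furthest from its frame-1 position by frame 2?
the green cross

(moved 4.6; next 4.2)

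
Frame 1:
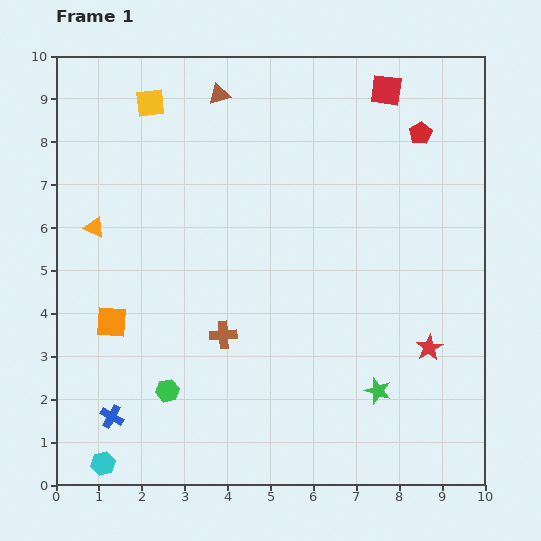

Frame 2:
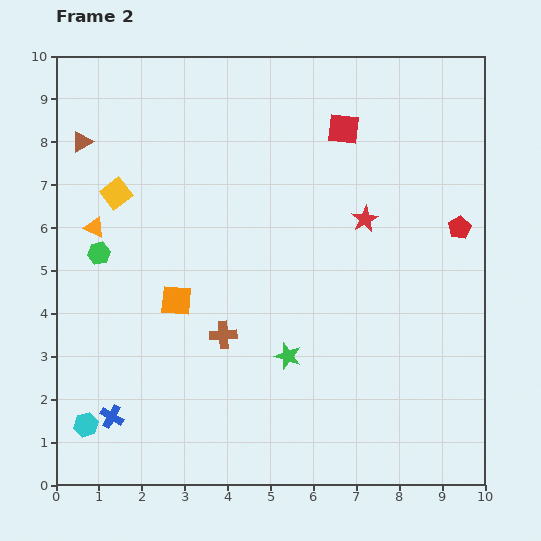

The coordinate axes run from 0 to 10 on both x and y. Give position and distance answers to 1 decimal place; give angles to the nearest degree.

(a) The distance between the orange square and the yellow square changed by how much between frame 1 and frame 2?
-2.3

Distance in frame 1: 5.2. Distance in frame 2: 2.9.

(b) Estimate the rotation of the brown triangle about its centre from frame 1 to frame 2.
16° counter-clockwise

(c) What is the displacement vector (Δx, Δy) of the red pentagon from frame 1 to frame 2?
(0.9, -2.2)

The red pentagon was at (8.5, 8.2) in frame 1 and (9.4, 6.0) in frame 2.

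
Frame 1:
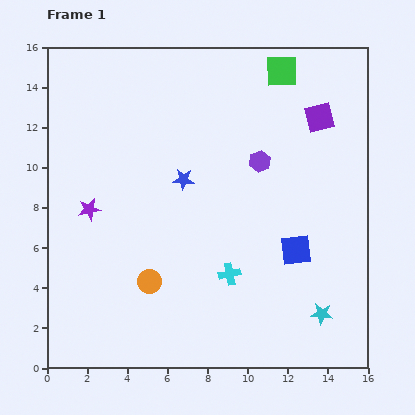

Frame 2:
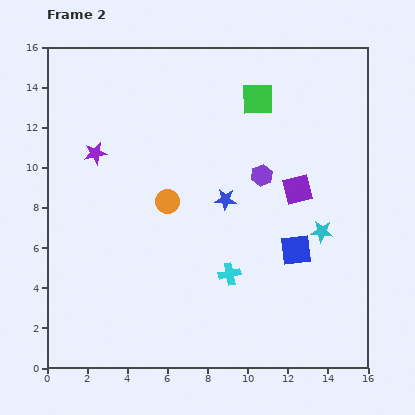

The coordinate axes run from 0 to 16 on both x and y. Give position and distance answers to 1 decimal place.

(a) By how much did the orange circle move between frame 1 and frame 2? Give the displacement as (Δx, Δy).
(0.9, 4.0)

The orange circle was at (5.1, 4.3) in frame 1 and (6.0, 8.3) in frame 2.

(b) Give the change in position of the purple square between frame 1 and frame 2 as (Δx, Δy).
(-1.1, -3.6)

The purple square was at (13.6, 12.5) in frame 1 and (12.5, 8.9) in frame 2.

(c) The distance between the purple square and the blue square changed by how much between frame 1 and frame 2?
-3.7

Distance in frame 1: 6.7. Distance in frame 2: 3.0.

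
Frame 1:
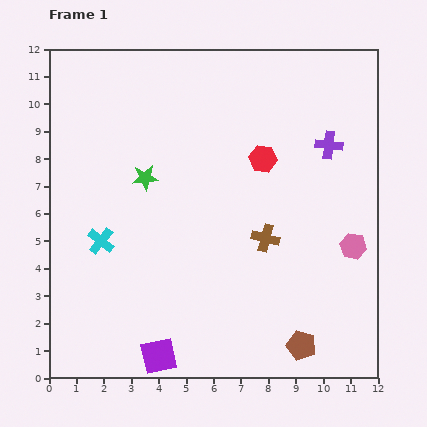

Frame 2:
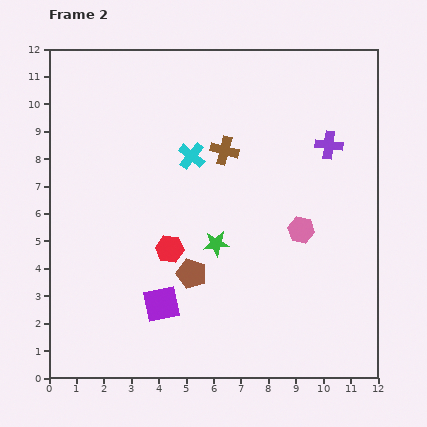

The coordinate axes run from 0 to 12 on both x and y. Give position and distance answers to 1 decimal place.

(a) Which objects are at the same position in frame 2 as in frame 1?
the purple cross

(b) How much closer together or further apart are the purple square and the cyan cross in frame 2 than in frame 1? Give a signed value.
+0.8

Distance in frame 1: 4.7. Distance in frame 2: 5.5.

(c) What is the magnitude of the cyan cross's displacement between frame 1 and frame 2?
4.5

The cyan cross moved from (1.9, 5.0) to (5.2, 8.1), a distance of √(3.3² + 3.1²) ≈ 4.5.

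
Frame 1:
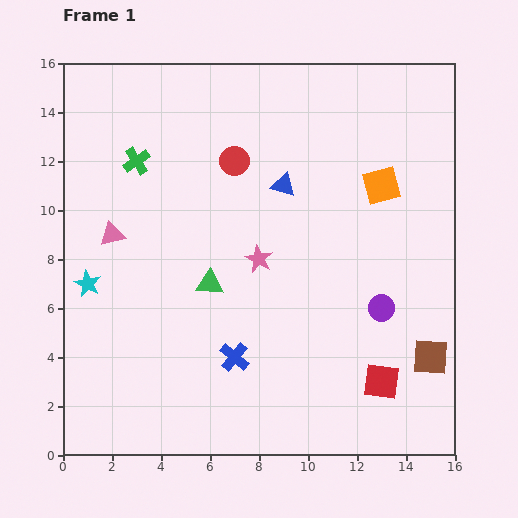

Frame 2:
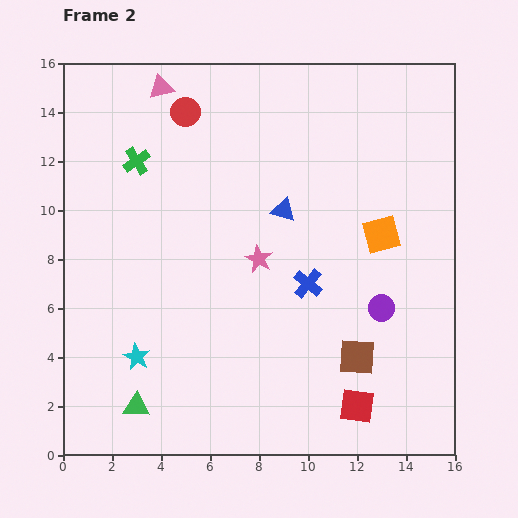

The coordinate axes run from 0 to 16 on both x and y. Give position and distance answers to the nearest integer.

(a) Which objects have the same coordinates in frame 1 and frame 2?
the purple circle, the green cross, the pink star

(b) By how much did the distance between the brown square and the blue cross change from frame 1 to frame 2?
-4

Distance in frame 1: 8. Distance in frame 2: 4.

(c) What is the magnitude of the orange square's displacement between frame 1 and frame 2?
2

The orange square moved from (13, 11) to (13, 9), a distance of √(0² + 2²) ≈ 2.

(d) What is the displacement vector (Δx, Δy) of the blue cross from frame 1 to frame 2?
(3, 3)

The blue cross was at (7, 4) in frame 1 and (10, 7) in frame 2.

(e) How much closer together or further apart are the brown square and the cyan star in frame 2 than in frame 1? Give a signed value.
-5

Distance in frame 1: 14. Distance in frame 2: 9.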